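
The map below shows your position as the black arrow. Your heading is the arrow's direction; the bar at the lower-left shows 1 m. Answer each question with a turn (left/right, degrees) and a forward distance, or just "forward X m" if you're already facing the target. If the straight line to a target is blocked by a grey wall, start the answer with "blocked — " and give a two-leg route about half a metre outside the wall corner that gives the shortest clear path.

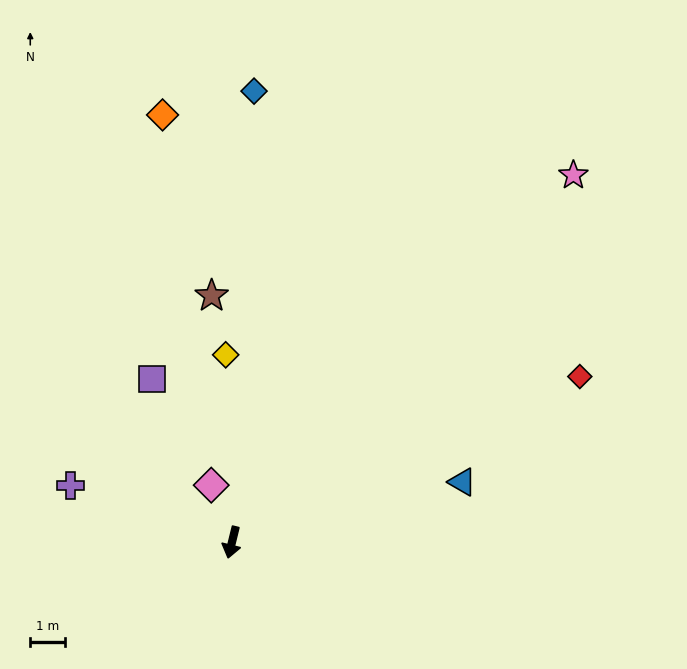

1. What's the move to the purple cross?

turn right 96°, forward 5.0 m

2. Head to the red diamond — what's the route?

turn left 129°, forward 11.2 m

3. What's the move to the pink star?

turn left 151°, forward 14.6 m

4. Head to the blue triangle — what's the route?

turn left 118°, forward 6.9 m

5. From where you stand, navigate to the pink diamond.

turn right 146°, forward 1.8 m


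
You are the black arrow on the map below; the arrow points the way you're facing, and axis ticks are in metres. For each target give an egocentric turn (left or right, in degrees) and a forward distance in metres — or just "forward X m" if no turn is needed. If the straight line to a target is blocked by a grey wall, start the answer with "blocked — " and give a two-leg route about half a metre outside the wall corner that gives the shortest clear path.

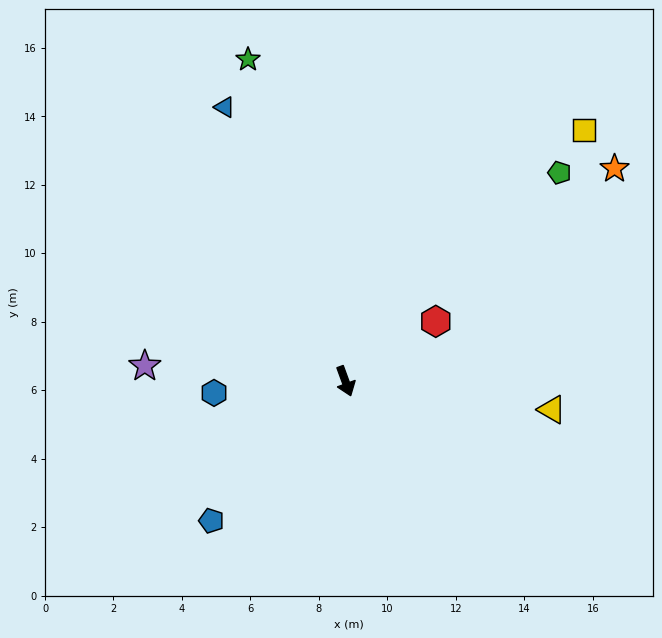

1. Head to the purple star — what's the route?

turn right 114°, forward 5.9 m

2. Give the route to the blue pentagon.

turn right 64°, forward 5.7 m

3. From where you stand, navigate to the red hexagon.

turn left 103°, forward 3.2 m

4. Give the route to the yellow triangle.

turn left 62°, forward 6.1 m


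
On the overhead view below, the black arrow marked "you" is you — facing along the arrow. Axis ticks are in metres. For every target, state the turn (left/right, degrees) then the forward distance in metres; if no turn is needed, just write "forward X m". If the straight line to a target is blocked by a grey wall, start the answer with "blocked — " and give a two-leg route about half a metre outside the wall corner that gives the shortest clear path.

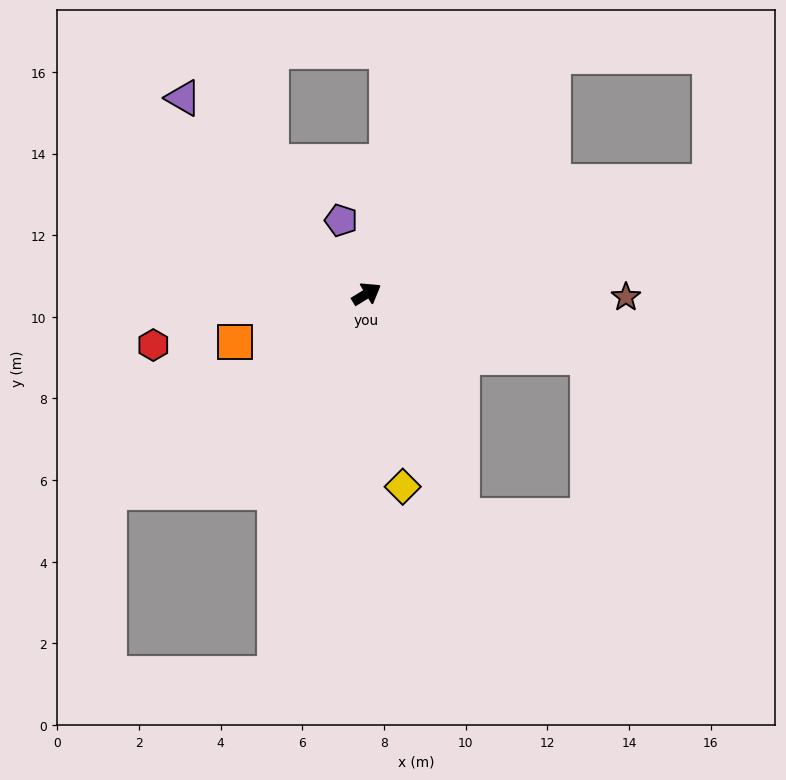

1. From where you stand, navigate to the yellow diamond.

turn right 111°, forward 4.8 m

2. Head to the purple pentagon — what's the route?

turn left 78°, forward 1.9 m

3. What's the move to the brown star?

turn right 32°, forward 6.4 m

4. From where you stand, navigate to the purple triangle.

turn left 102°, forward 6.6 m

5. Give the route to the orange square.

turn left 169°, forward 3.4 m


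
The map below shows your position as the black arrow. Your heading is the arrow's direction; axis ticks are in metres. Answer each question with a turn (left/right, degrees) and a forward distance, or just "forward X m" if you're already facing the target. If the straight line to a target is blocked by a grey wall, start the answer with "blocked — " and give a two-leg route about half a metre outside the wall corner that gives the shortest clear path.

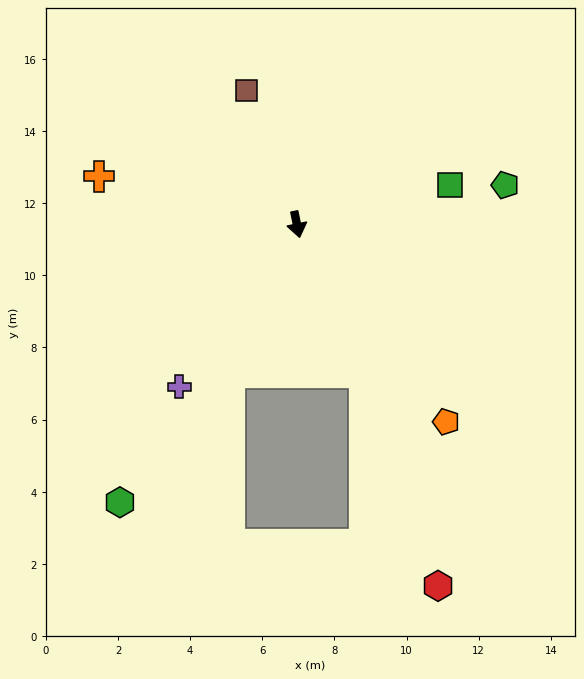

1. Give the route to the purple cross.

turn right 48°, forward 5.6 m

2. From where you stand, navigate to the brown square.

turn right 171°, forward 4.0 m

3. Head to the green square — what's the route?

turn left 93°, forward 4.4 m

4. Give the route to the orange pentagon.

turn left 25°, forward 6.9 m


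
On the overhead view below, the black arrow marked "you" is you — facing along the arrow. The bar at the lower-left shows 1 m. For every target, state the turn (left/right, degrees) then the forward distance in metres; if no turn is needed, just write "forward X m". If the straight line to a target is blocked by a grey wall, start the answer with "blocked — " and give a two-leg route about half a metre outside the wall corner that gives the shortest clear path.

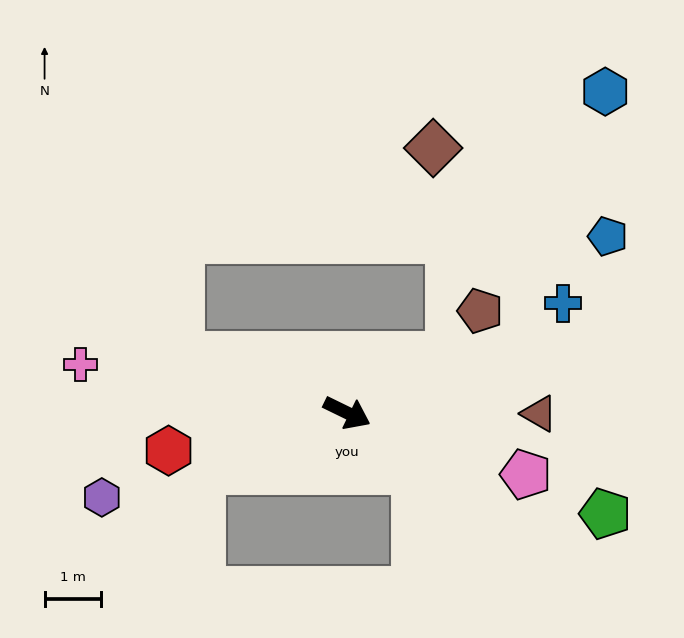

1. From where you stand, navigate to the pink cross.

turn right 164°, forward 4.8 m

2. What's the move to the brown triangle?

turn left 26°, forward 3.4 m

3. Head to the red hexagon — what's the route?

turn right 142°, forward 3.2 m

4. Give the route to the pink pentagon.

turn left 7°, forward 3.3 m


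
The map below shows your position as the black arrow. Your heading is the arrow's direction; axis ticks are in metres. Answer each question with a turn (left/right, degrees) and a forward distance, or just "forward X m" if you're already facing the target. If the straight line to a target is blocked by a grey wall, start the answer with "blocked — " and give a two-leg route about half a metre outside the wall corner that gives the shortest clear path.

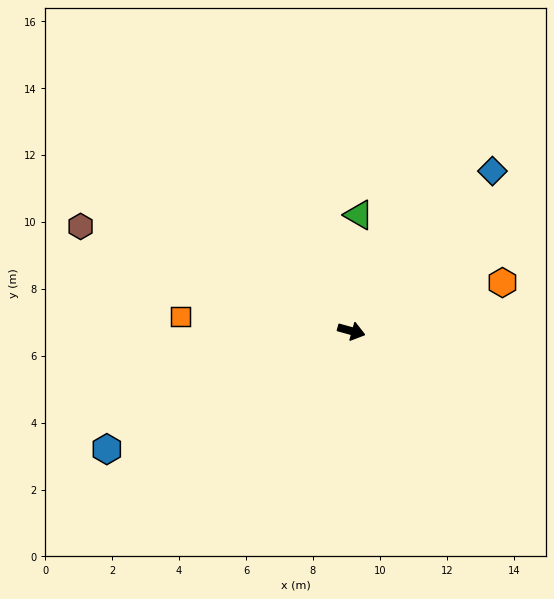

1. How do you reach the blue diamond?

turn left 64°, forward 6.4 m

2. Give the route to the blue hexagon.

turn right 139°, forward 8.1 m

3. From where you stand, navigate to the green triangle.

turn left 102°, forward 3.5 m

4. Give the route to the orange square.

turn right 169°, forward 5.1 m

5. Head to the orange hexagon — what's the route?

turn left 33°, forward 4.7 m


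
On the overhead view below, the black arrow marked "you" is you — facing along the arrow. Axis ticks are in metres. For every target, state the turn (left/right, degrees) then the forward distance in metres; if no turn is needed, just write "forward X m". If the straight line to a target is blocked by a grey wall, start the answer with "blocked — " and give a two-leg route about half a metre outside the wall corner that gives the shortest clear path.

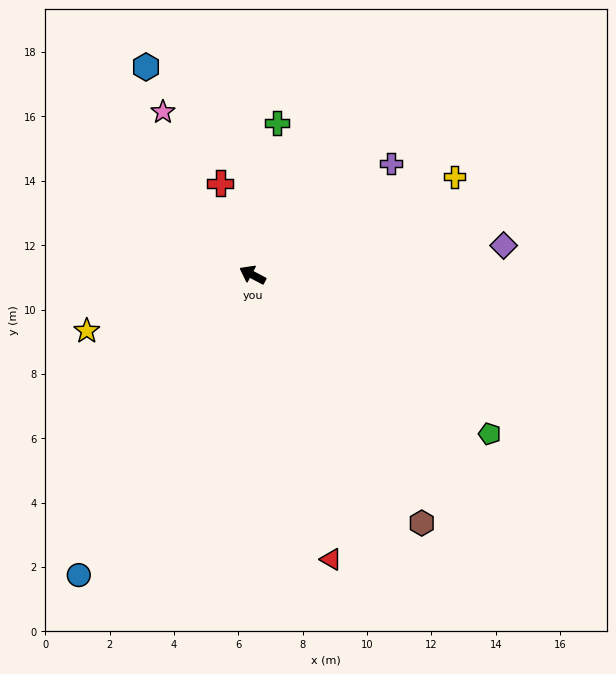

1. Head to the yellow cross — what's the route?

turn right 126°, forward 7.0 m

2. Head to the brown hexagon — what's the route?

turn left 152°, forward 9.3 m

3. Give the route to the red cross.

turn right 43°, forward 3.0 m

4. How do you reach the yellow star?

turn left 47°, forward 5.4 m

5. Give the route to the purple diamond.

turn right 146°, forward 7.9 m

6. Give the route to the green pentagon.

turn left 174°, forward 8.9 m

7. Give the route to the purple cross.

turn right 113°, forward 5.5 m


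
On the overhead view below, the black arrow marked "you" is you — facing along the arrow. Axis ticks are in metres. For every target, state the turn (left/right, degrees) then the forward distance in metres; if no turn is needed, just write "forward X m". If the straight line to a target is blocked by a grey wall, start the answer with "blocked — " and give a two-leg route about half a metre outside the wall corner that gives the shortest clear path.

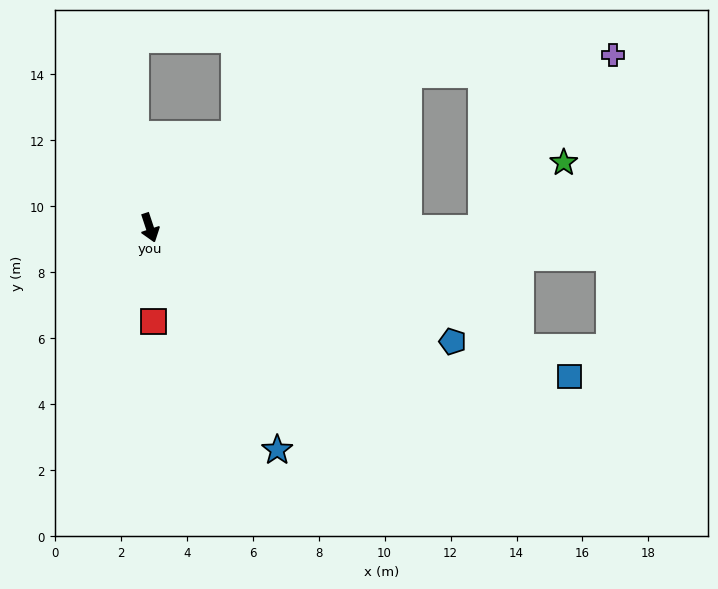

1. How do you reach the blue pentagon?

turn left 51°, forward 9.8 m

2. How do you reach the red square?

turn right 16°, forward 2.8 m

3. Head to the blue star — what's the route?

turn left 12°, forward 7.8 m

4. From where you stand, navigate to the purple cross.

blocked — turn left 102°, forward 9.1 m, then turn right 25°, forward 6.2 m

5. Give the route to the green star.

blocked — turn left 72°, forward 10.1 m, then turn left 39°, forward 3.2 m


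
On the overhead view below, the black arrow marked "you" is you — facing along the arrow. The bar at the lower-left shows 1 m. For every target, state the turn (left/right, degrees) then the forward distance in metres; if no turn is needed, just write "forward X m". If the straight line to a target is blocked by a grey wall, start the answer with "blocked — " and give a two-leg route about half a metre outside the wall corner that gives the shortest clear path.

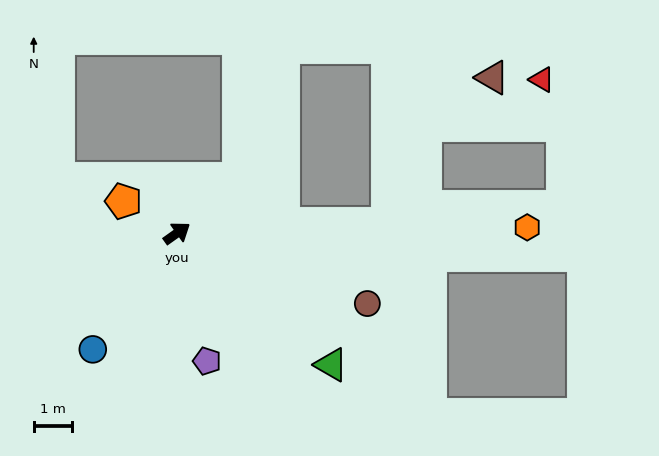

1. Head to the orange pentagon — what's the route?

turn left 114°, forward 1.6 m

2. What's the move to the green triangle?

turn right 76°, forward 5.3 m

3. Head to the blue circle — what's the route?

turn right 161°, forward 3.7 m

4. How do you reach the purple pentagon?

turn right 112°, forward 3.4 m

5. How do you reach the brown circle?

turn right 56°, forward 5.3 m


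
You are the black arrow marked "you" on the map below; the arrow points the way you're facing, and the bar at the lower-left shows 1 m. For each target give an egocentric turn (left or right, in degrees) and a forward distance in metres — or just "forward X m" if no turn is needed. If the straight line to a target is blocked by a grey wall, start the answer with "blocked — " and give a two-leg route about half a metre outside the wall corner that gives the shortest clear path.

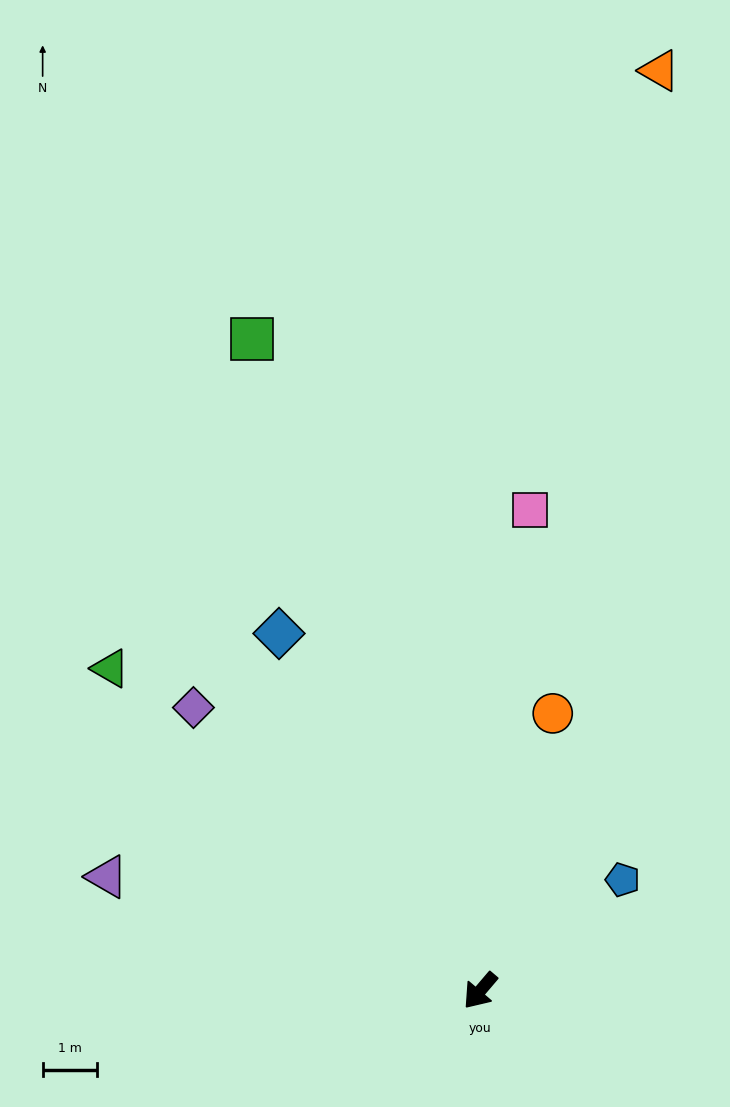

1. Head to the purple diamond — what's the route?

turn right 94°, forward 7.4 m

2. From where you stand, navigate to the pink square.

turn right 146°, forward 8.9 m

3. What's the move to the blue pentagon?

turn left 168°, forward 3.3 m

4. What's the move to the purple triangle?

turn right 67°, forward 7.2 m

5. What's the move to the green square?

turn right 120°, forward 12.7 m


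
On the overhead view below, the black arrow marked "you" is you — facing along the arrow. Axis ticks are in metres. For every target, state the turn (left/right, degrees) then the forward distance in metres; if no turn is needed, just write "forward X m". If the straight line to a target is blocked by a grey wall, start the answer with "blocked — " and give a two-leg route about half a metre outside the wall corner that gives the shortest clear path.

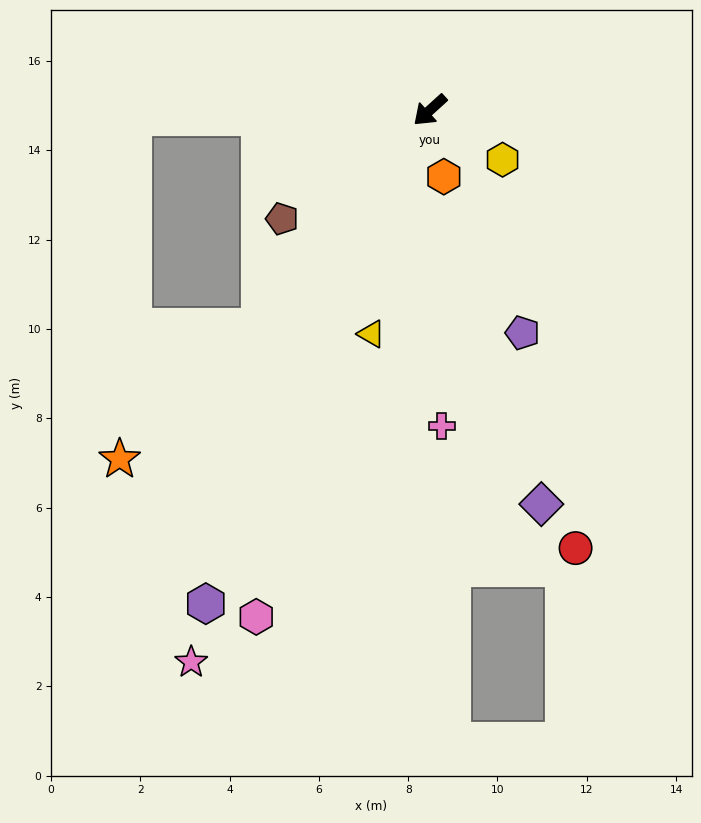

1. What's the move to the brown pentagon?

turn right 6°, forward 4.1 m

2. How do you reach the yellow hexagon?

turn left 103°, forward 2.0 m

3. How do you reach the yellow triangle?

turn left 33°, forward 5.2 m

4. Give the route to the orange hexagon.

turn left 60°, forward 1.5 m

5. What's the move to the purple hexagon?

turn left 23°, forward 12.1 m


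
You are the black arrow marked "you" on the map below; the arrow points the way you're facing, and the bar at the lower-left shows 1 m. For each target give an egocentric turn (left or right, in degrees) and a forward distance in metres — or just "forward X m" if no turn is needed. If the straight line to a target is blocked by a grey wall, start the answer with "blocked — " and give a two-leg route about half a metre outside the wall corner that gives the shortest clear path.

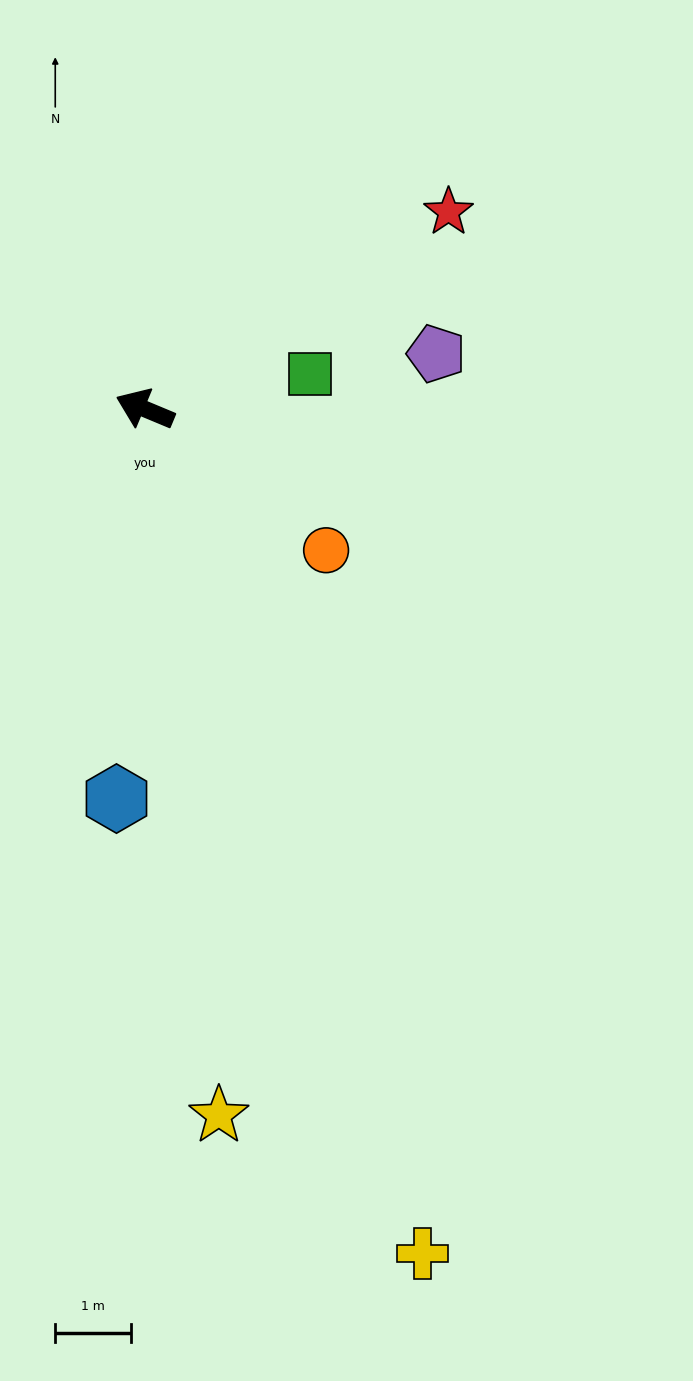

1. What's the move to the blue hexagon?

turn left 108°, forward 5.2 m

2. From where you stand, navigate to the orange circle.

turn left 165°, forward 3.0 m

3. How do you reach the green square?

turn right 145°, forward 2.2 m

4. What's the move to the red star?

turn right 124°, forward 4.8 m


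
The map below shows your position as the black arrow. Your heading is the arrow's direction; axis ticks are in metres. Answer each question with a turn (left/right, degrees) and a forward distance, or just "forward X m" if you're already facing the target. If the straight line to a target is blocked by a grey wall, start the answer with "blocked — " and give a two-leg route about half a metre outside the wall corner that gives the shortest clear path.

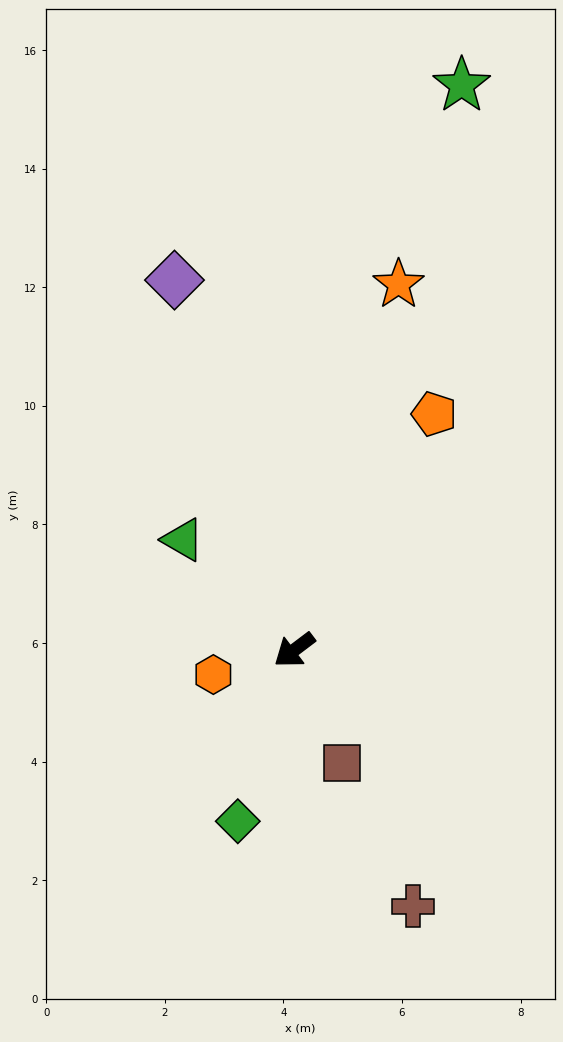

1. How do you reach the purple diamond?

turn right 109°, forward 6.6 m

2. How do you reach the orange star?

turn right 143°, forward 6.4 m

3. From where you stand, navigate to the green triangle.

turn right 82°, forward 2.6 m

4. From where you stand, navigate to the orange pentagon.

turn right 158°, forward 4.6 m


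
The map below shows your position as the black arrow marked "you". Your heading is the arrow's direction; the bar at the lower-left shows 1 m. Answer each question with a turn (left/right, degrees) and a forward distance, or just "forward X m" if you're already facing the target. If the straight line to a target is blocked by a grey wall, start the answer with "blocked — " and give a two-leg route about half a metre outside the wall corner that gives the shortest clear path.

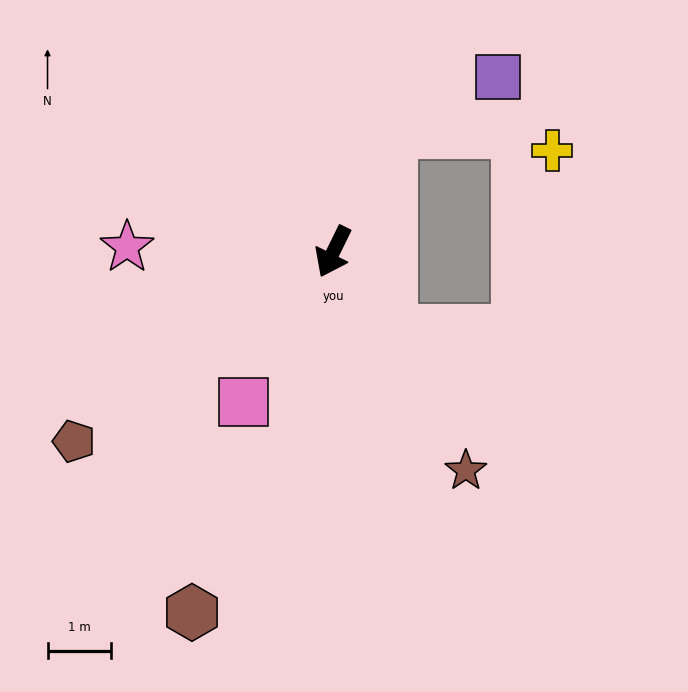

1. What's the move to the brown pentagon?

turn right 28°, forward 5.0 m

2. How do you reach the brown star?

turn left 57°, forward 4.0 m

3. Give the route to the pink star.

turn right 65°, forward 3.2 m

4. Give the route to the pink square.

turn right 5°, forward 2.7 m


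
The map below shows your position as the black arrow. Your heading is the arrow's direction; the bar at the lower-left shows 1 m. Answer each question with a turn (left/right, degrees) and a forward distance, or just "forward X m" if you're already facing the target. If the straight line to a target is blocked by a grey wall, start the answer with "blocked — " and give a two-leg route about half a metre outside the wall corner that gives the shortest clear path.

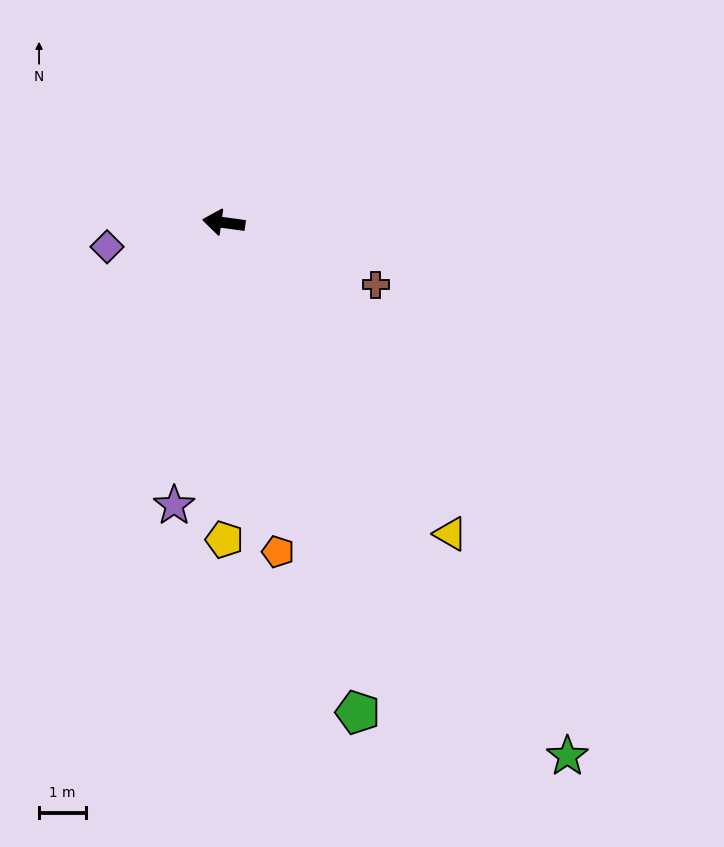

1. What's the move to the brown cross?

turn left 166°, forward 3.5 m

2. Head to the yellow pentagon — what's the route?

turn left 98°, forward 6.8 m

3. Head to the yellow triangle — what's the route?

turn left 134°, forward 8.2 m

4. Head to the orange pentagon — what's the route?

turn left 107°, forward 7.1 m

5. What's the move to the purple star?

turn left 88°, forward 6.1 m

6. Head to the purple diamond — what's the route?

turn left 19°, forward 2.5 m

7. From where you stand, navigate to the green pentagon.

turn left 113°, forward 10.8 m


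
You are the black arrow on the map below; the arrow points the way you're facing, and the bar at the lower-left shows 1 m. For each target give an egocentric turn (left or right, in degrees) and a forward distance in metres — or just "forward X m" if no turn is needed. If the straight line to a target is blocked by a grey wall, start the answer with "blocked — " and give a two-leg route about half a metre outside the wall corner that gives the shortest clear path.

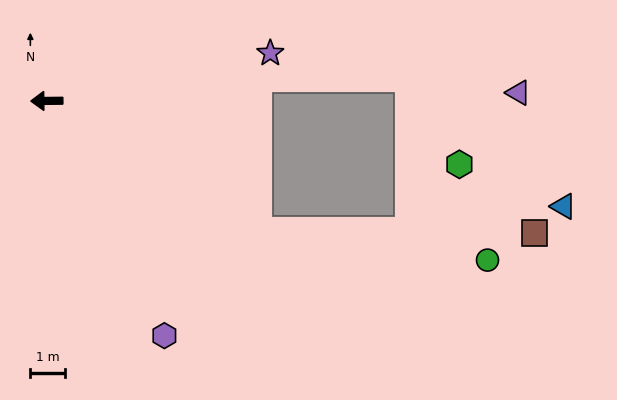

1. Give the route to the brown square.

blocked — turn left 148°, forward 7.2 m, then turn left 31°, forward 8.1 m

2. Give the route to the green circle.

blocked — turn left 148°, forward 7.2 m, then turn left 24°, forward 6.8 m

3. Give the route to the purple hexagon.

turn left 116°, forward 7.7 m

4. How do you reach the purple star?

turn right 169°, forward 6.7 m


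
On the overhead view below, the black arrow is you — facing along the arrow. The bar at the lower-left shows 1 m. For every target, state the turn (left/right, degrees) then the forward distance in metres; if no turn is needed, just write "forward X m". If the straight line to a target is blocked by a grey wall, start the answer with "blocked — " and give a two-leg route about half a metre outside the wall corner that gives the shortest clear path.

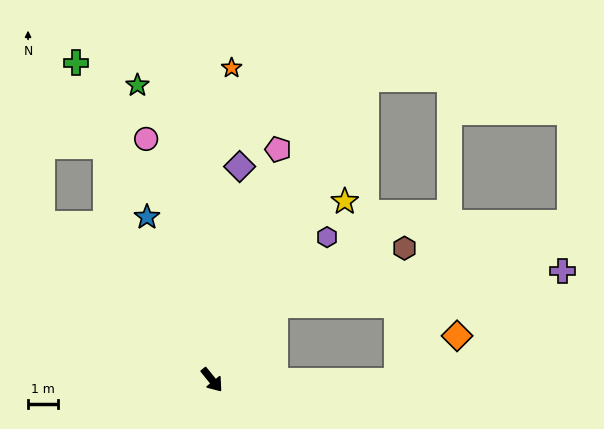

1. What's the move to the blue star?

turn left 163°, forward 5.8 m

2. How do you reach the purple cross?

blocked — turn left 101°, forward 3.2 m, then turn right 43°, forward 9.6 m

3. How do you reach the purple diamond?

turn left 134°, forward 7.1 m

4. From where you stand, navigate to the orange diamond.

blocked — turn left 51°, forward 6.1 m, then turn left 37°, forward 2.5 m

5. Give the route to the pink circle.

turn left 156°, forward 8.3 m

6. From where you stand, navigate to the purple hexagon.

turn left 102°, forward 6.1 m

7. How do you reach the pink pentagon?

turn left 125°, forward 7.9 m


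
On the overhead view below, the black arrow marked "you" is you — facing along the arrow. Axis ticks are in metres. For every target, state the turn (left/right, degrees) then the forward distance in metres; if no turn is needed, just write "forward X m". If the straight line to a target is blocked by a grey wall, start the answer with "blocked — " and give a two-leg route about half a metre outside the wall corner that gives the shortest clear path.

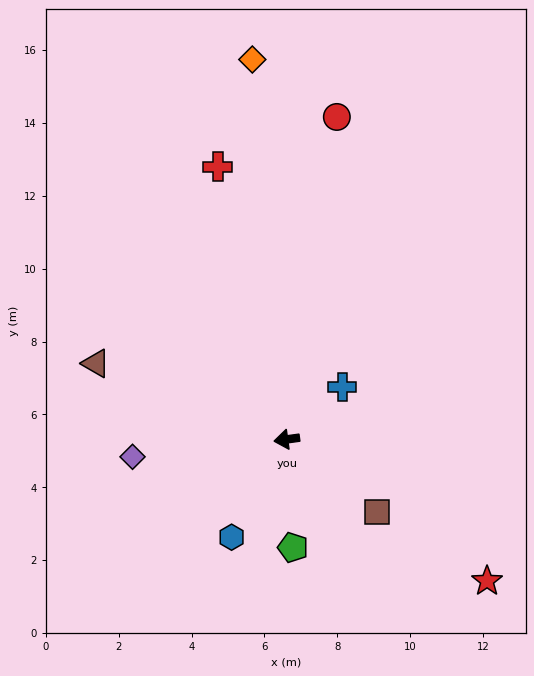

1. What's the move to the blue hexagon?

turn left 53°, forward 3.1 m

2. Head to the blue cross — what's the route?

turn right 144°, forward 2.1 m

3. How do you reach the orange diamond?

turn right 93°, forward 10.5 m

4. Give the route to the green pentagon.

turn left 85°, forward 3.0 m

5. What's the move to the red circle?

turn right 107°, forward 9.0 m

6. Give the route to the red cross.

turn right 84°, forward 7.7 m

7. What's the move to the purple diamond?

forward 4.3 m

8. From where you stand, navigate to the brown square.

turn left 133°, forward 3.2 m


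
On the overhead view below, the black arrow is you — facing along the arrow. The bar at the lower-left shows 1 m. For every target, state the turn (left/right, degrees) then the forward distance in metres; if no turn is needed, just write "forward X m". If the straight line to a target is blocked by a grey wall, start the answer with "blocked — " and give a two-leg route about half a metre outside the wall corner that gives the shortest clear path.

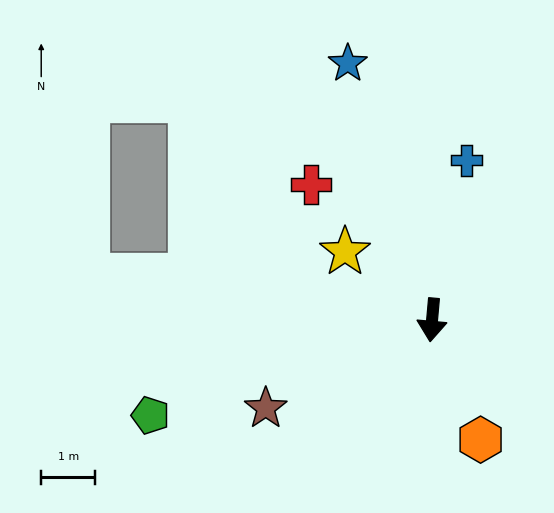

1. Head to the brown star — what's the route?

turn right 57°, forward 3.5 m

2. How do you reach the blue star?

turn right 157°, forward 5.0 m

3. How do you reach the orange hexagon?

turn left 27°, forward 2.4 m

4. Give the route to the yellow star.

turn right 123°, forward 2.1 m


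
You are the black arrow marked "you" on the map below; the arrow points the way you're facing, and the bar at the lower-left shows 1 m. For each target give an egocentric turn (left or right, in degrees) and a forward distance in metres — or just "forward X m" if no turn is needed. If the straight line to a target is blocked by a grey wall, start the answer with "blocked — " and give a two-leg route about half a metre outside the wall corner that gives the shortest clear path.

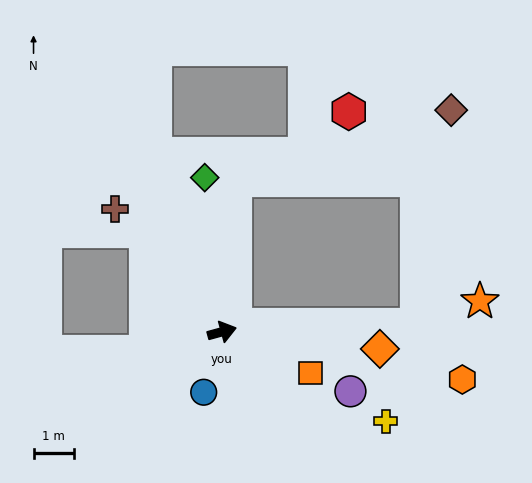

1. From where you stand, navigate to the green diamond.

turn left 81°, forward 3.9 m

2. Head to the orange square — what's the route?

turn right 40°, forward 2.4 m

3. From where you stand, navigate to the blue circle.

turn right 122°, forward 1.6 m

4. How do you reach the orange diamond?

turn right 22°, forward 4.0 m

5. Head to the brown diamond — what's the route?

blocked — turn left 70°, forward 3.8 m, then turn right 67°, forward 5.7 m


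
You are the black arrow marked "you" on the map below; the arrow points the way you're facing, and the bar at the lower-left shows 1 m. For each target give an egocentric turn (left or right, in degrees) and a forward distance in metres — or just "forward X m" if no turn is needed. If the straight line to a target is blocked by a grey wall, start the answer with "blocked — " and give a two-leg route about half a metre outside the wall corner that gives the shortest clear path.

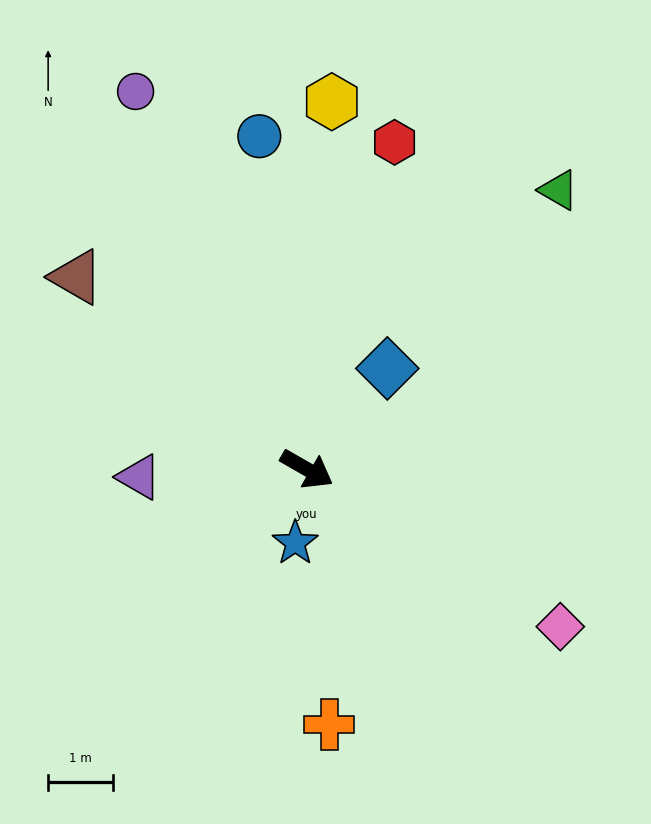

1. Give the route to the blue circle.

turn left 128°, forward 5.2 m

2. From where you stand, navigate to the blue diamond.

turn left 81°, forward 2.0 m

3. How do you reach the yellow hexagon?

turn left 116°, forward 5.7 m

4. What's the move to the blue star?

turn right 69°, forward 1.2 m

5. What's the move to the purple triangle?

turn right 147°, forward 2.6 m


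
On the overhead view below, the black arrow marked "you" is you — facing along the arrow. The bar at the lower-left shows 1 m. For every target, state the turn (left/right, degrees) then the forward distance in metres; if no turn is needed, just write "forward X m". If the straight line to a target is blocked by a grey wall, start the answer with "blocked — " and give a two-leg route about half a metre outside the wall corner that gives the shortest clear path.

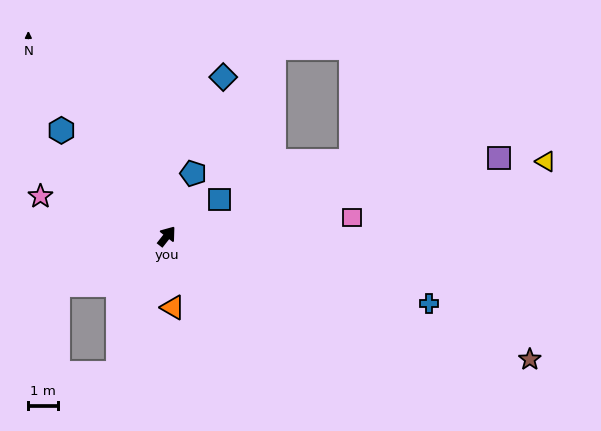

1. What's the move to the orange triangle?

turn right 137°, forward 2.4 m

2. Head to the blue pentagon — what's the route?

turn left 15°, forward 2.3 m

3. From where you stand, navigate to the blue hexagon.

turn left 83°, forward 5.1 m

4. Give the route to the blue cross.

turn right 66°, forward 9.2 m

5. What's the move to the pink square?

turn right 46°, forward 6.3 m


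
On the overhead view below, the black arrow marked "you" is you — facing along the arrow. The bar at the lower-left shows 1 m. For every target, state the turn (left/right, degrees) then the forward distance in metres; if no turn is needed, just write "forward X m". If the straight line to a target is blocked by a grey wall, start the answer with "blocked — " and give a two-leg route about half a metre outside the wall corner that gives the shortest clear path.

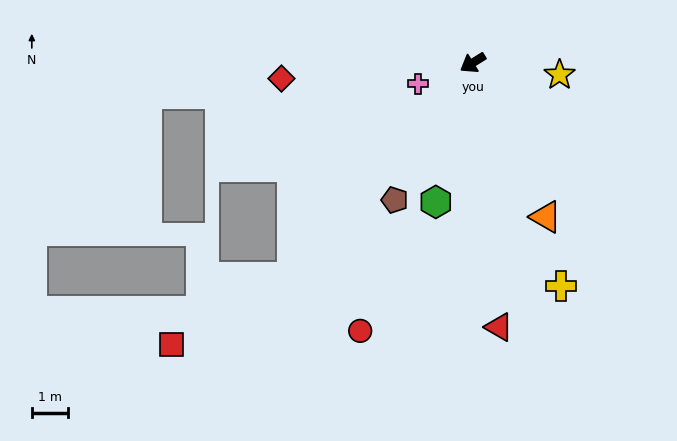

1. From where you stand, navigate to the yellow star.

turn left 140°, forward 2.4 m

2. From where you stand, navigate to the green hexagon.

turn left 43°, forward 4.0 m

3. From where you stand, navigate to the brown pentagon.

turn left 29°, forward 4.4 m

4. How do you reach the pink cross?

turn right 11°, forward 1.6 m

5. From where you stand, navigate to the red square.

blocked — turn left 18°, forward 7.7 m, then turn right 21°, forward 3.8 m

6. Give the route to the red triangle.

turn left 64°, forward 7.3 m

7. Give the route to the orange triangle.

turn left 84°, forward 4.7 m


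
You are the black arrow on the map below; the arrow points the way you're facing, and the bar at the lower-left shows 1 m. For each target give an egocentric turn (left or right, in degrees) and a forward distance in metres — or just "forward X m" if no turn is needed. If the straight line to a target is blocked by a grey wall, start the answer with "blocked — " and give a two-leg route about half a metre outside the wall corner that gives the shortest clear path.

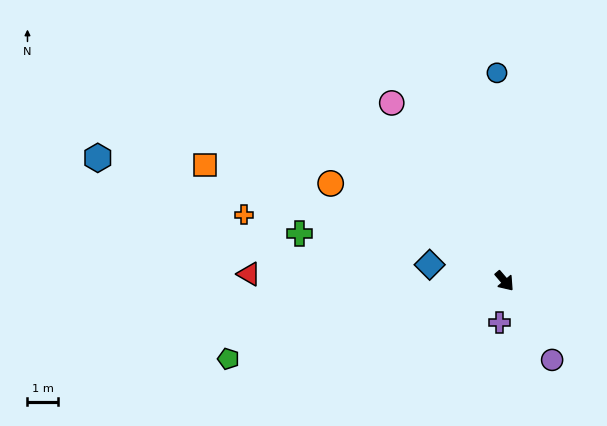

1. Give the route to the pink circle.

turn left 172°, forward 6.9 m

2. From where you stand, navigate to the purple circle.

turn right 10°, forward 3.0 m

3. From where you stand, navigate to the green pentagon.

turn right 115°, forward 9.4 m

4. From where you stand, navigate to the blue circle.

turn left 141°, forward 6.8 m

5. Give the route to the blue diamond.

turn right 143°, forward 2.5 m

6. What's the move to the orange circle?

turn right 160°, forward 6.5 m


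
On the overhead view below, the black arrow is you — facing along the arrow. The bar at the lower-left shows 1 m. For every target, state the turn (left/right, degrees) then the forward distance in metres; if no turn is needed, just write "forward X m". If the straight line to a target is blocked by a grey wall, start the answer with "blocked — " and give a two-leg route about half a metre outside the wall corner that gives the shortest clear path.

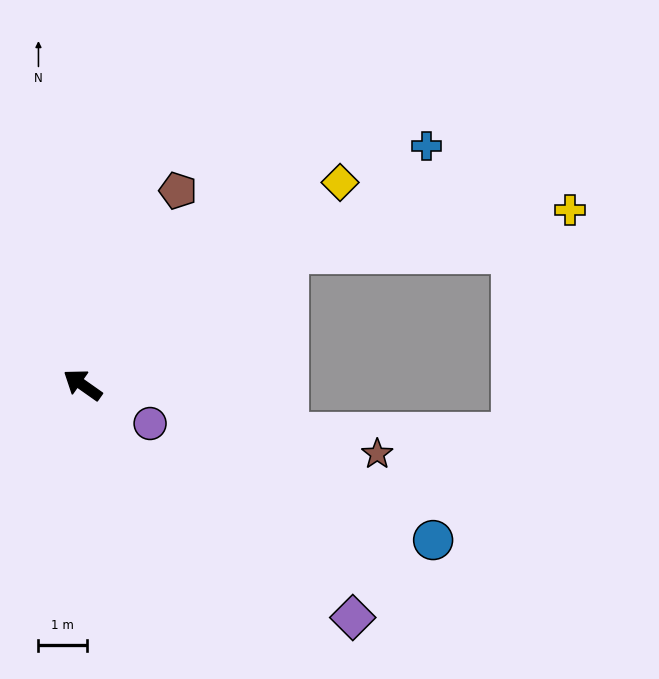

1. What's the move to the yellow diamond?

turn right 107°, forward 6.8 m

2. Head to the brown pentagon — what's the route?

turn right 81°, forward 4.5 m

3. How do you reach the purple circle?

turn right 175°, forward 1.6 m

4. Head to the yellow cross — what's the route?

blocked — turn right 112°, forward 5.1 m, then turn right 24°, forward 5.9 m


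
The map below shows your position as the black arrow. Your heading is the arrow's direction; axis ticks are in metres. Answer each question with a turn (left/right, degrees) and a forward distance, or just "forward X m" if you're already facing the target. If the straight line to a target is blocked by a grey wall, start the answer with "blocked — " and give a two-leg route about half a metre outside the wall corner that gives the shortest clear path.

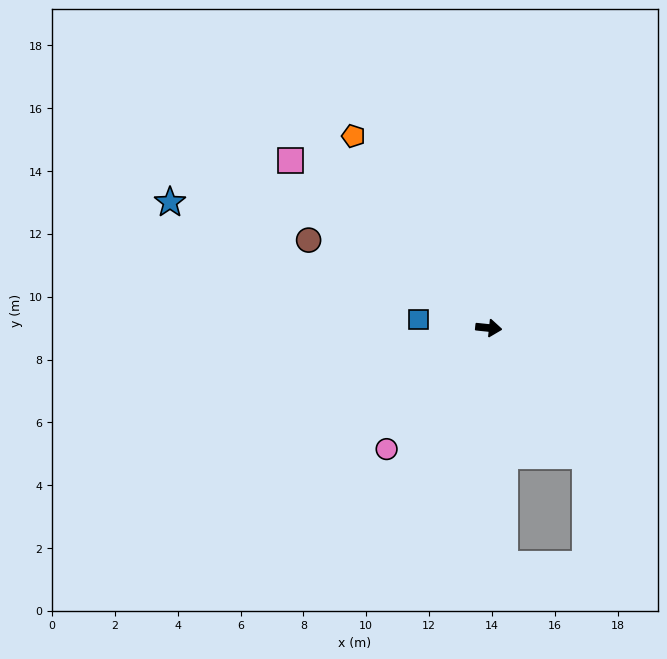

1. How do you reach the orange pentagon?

turn left 131°, forward 7.5 m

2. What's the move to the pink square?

turn left 146°, forward 8.3 m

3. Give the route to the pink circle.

turn right 124°, forward 5.0 m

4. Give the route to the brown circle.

turn left 160°, forward 6.4 m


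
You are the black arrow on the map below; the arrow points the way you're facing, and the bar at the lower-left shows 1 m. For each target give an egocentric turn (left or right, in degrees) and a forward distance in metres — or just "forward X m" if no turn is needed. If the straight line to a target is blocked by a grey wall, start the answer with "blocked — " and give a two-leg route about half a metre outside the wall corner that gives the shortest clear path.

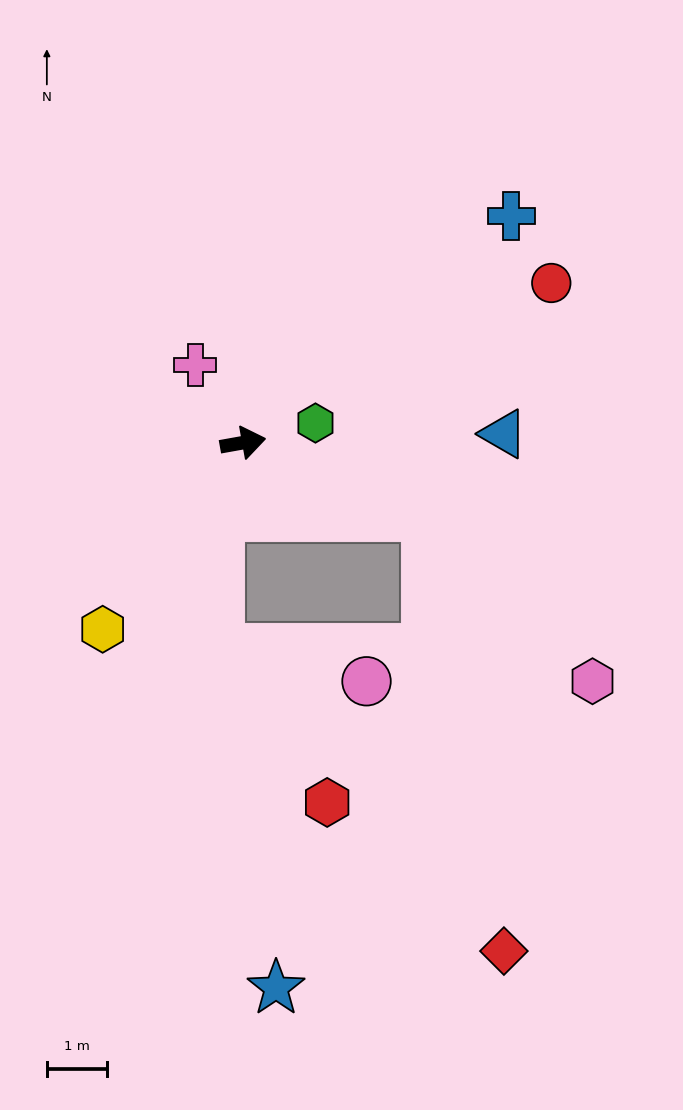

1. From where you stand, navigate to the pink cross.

turn left 111°, forward 1.5 m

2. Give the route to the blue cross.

turn left 30°, forward 5.8 m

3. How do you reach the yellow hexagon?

turn right 137°, forward 3.9 m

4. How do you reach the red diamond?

blocked — turn right 32°, forward 3.3 m, then turn right 58°, forward 7.3 m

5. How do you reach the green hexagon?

turn left 5°, forward 1.2 m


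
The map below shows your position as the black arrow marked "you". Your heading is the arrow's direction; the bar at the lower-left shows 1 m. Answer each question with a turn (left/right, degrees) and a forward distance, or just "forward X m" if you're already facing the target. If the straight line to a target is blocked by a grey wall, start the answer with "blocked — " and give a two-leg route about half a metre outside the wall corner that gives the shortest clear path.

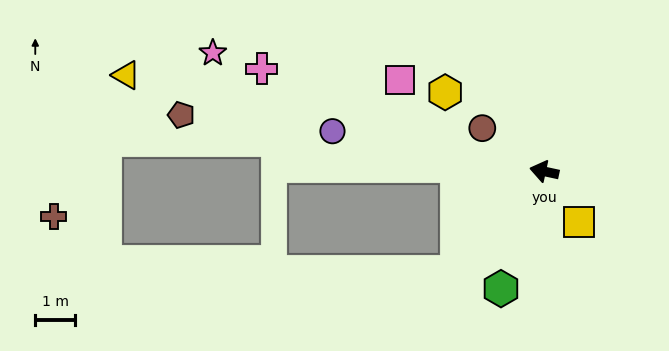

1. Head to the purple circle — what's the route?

forward 5.4 m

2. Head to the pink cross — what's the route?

turn right 8°, forward 7.5 m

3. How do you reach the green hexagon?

turn left 82°, forward 3.1 m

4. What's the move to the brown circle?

turn right 23°, forward 1.9 m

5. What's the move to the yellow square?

turn left 137°, forward 1.5 m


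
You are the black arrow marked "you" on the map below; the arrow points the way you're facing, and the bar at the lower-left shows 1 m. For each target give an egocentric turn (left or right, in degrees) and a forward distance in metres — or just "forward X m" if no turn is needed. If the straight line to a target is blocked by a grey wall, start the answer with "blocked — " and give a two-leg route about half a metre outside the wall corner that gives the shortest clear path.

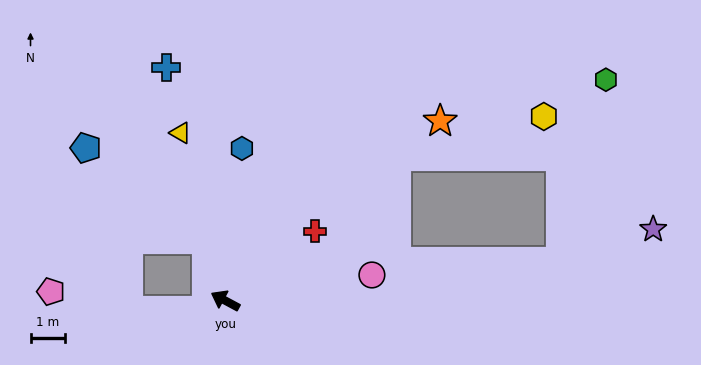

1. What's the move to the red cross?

turn right 114°, forward 3.3 m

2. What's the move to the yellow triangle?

turn right 47°, forward 5.0 m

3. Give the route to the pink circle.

turn right 142°, forward 4.3 m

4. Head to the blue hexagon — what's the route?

turn right 68°, forward 4.4 m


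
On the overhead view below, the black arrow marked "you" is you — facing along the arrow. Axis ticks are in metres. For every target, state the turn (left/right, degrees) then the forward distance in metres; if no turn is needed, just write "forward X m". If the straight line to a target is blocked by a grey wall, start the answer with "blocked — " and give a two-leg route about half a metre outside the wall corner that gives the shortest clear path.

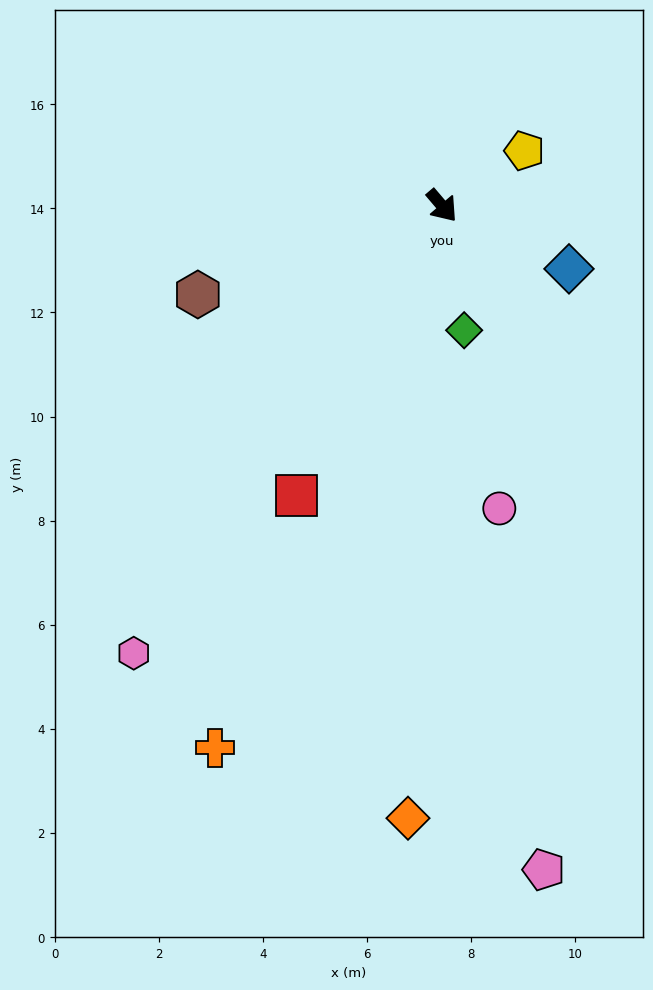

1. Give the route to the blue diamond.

turn left 23°, forward 2.7 m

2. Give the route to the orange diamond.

turn right 44°, forward 11.8 m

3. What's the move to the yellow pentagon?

turn left 83°, forward 1.9 m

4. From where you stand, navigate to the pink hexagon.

turn right 75°, forward 10.4 m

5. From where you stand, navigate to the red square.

turn right 67°, forward 6.2 m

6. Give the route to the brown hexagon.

turn right 110°, forward 5.0 m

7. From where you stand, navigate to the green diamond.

turn right 30°, forward 2.4 m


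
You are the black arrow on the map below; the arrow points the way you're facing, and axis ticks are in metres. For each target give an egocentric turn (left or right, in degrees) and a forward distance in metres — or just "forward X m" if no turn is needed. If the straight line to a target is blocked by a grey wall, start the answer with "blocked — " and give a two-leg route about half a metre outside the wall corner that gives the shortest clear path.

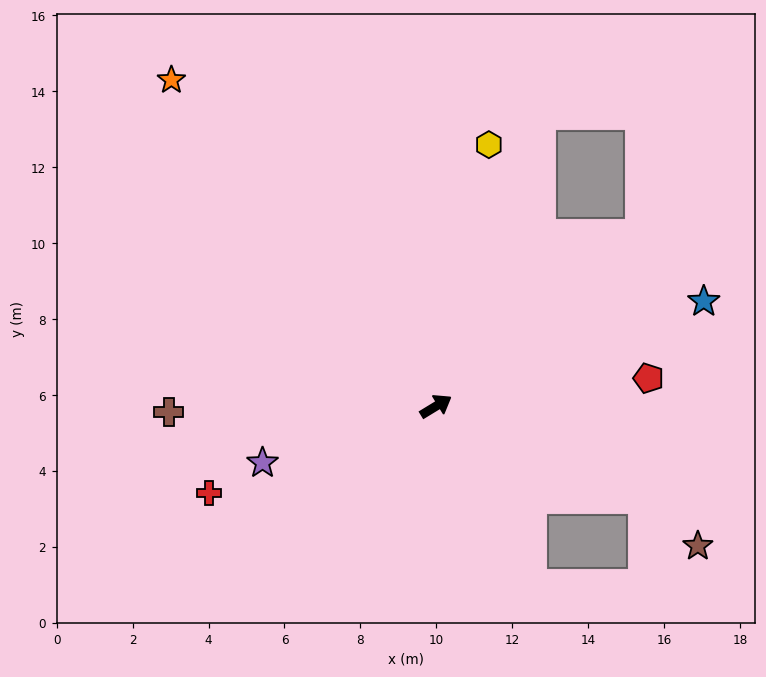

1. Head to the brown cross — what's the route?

turn left 150°, forward 7.0 m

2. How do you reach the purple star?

turn left 167°, forward 4.8 m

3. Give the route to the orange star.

turn left 98°, forward 11.1 m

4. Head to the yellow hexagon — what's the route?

turn left 47°, forward 7.0 m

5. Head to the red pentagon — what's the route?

turn right 24°, forward 5.6 m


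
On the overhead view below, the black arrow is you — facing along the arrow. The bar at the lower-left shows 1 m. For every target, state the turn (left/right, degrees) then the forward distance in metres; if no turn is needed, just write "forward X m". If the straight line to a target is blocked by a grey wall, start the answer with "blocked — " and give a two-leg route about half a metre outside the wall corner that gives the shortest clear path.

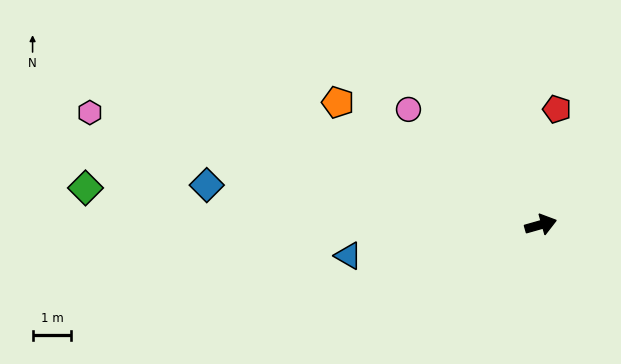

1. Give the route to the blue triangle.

turn left 173°, forward 5.0 m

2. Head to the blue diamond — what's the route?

turn left 157°, forward 8.7 m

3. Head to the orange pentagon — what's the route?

turn left 133°, forward 6.1 m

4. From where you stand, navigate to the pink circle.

turn left 123°, forward 4.5 m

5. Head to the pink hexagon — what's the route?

turn left 150°, forward 12.0 m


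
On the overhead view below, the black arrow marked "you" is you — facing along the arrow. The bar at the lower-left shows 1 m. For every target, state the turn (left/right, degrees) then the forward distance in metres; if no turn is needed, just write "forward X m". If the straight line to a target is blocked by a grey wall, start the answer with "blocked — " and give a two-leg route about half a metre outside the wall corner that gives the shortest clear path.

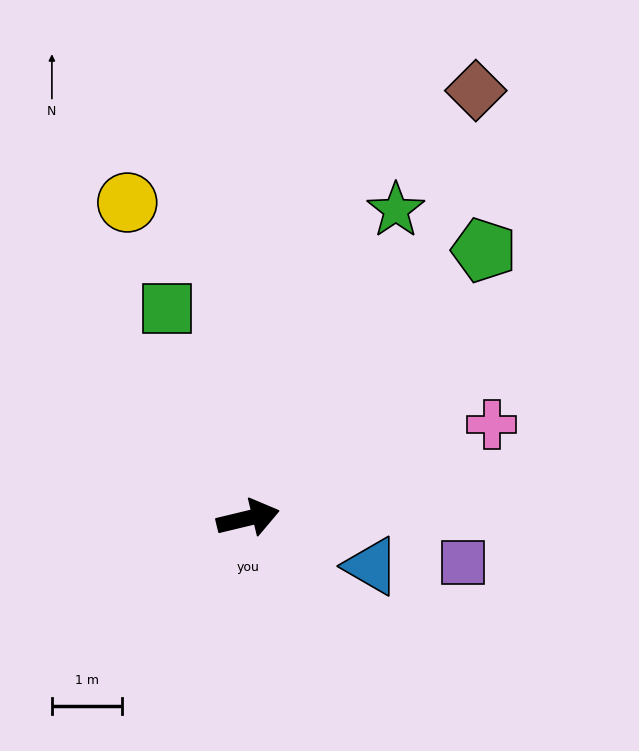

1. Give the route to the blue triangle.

turn right 35°, forward 1.9 m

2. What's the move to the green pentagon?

turn left 35°, forward 5.1 m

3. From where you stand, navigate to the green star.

turn left 51°, forward 4.9 m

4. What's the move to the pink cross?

turn left 8°, forward 3.7 m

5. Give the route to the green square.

turn left 98°, forward 3.2 m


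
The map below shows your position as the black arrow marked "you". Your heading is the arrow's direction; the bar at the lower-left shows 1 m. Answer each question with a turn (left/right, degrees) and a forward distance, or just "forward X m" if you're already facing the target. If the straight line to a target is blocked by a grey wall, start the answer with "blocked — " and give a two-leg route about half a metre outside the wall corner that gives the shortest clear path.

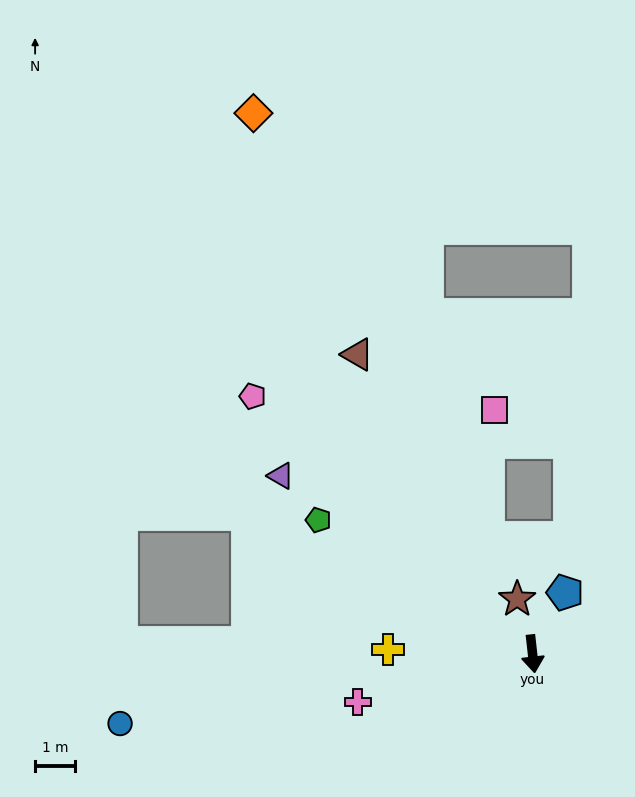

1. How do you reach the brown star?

turn right 171°, forward 1.4 m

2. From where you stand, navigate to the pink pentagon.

turn right 139°, forward 9.5 m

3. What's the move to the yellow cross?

turn right 98°, forward 3.6 m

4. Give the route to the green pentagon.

turn right 128°, forward 6.3 m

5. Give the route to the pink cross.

turn right 81°, forward 4.5 m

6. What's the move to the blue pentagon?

turn left 146°, forward 1.7 m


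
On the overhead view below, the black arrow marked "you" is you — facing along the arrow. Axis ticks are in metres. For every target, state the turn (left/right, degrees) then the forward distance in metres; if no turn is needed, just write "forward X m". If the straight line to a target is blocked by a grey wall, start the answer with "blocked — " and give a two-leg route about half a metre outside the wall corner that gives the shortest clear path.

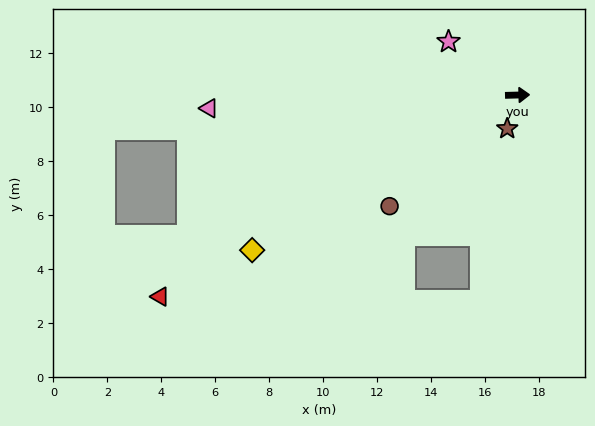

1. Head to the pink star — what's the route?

turn left 141°, forward 3.2 m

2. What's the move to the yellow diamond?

turn right 151°, forward 11.4 m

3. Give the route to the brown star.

turn right 109°, forward 1.3 m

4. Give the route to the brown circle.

turn right 141°, forward 6.3 m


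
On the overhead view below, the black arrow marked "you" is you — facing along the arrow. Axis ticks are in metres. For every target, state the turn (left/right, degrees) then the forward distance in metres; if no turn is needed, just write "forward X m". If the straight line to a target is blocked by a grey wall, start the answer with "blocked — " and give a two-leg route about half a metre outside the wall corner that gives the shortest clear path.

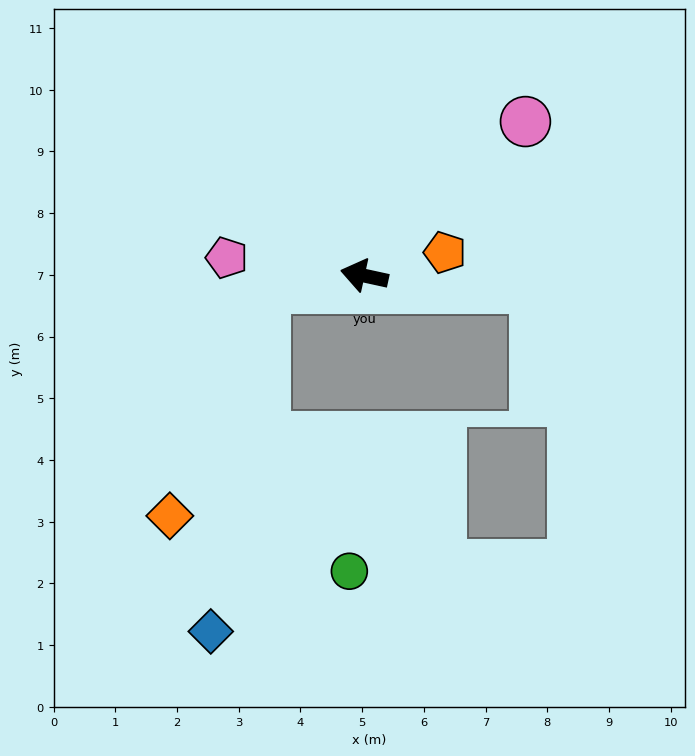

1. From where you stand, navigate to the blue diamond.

blocked — turn left 19°, forward 1.6 m, then turn left 74°, forward 5.6 m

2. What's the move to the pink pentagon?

turn left 5°, forward 2.2 m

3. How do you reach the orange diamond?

blocked — turn left 19°, forward 1.6 m, then turn left 61°, forward 4.0 m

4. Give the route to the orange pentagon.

turn right 152°, forward 1.4 m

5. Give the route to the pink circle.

turn right 124°, forward 3.6 m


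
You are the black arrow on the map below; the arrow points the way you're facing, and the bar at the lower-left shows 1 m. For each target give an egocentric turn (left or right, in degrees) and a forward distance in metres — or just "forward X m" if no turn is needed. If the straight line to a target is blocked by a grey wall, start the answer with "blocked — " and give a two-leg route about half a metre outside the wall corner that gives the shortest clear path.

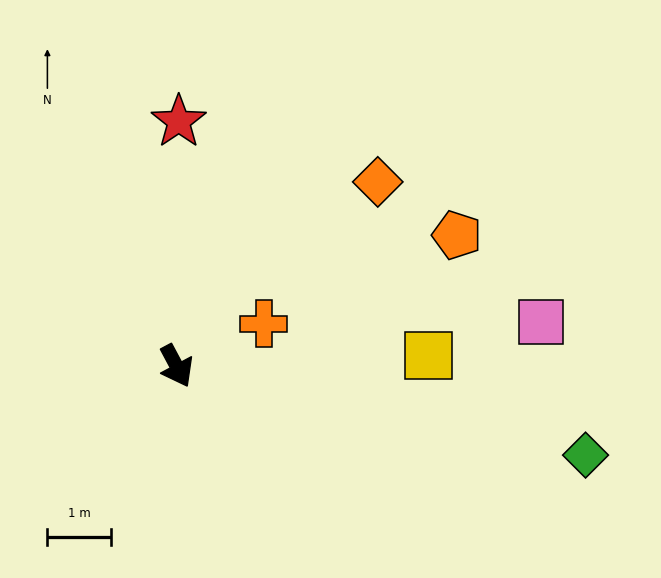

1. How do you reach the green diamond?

turn left 50°, forward 6.6 m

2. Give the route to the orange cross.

turn left 88°, forward 1.5 m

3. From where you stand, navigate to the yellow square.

turn left 64°, forward 4.0 m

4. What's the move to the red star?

turn left 151°, forward 3.9 m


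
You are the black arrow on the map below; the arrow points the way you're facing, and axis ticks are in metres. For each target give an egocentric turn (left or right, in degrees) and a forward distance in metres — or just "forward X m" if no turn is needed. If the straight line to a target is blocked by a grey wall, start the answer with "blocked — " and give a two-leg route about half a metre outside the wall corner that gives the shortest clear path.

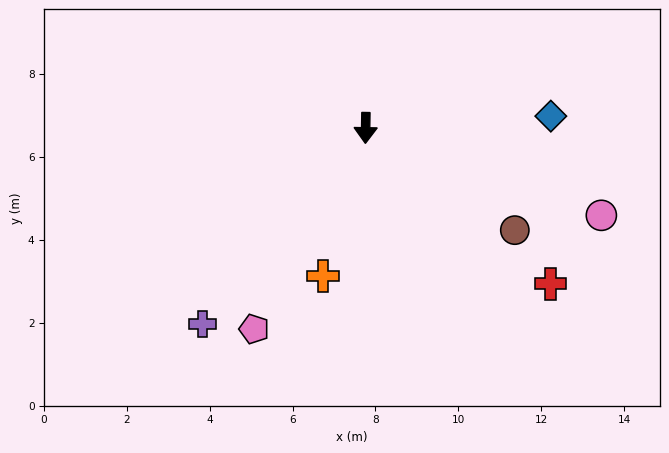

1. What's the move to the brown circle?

turn left 57°, forward 4.4 m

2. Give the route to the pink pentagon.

turn right 28°, forward 5.5 m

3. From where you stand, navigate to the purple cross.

turn right 39°, forward 6.2 m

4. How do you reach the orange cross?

turn right 15°, forward 3.7 m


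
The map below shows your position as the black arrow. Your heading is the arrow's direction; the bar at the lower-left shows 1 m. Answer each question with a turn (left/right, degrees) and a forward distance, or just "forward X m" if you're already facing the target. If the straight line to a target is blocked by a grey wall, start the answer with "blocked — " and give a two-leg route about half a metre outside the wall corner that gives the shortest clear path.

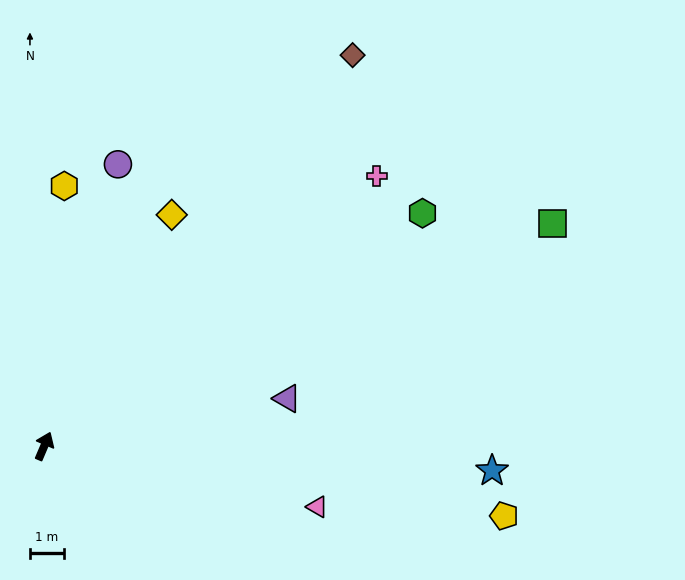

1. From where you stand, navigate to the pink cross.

turn right 28°, forward 12.6 m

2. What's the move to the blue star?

turn right 70°, forward 13.2 m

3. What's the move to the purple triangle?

turn right 56°, forward 7.3 m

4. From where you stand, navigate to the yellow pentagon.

turn right 76°, forward 13.7 m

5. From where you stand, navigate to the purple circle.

turn left 8°, forward 8.6 m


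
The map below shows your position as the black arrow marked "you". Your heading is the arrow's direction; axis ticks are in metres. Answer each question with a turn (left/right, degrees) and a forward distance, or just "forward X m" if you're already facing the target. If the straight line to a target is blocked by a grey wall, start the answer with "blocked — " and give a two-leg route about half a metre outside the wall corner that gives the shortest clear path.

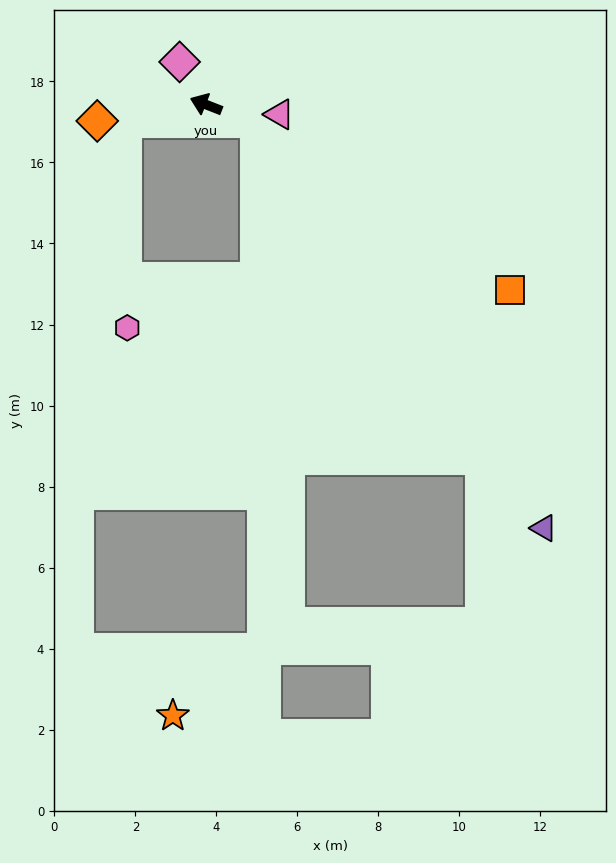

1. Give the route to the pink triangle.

turn right 166°, forward 1.8 m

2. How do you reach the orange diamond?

turn left 30°, forward 2.7 m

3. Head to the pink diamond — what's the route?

turn right 37°, forward 1.2 m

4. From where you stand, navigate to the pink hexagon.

blocked — turn left 33°, forward 2.0 m, then turn left 79°, forward 5.1 m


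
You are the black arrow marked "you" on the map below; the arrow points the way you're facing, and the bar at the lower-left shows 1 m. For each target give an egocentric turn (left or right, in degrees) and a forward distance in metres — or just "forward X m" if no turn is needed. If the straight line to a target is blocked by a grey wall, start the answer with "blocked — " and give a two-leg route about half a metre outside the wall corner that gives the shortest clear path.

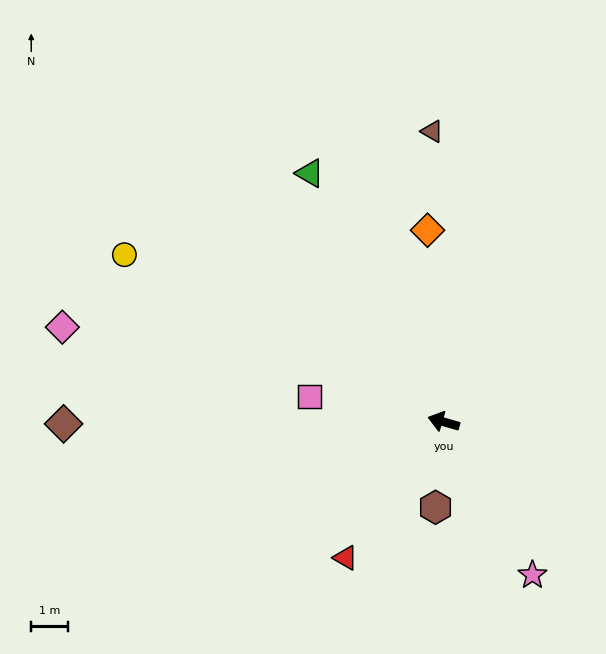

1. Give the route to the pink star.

turn left 136°, forward 4.8 m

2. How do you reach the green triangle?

turn right 46°, forward 7.6 m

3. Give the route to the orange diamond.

turn right 69°, forward 5.2 m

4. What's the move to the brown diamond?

turn left 16°, forward 10.2 m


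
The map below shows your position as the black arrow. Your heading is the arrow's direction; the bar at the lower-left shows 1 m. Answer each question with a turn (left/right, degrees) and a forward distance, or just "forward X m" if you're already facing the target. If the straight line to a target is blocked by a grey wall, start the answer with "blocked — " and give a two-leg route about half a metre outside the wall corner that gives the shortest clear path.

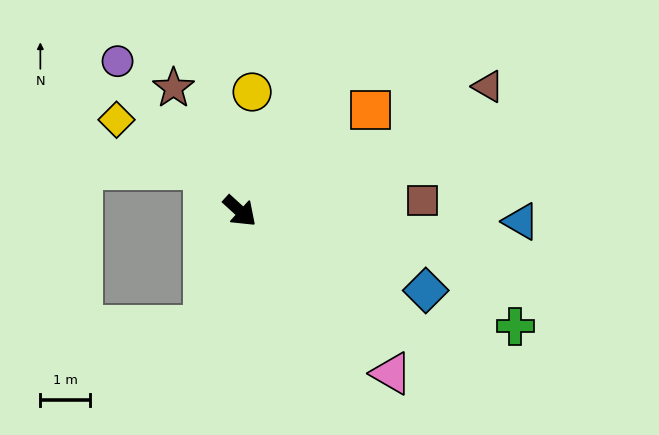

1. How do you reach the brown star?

turn left 161°, forward 2.8 m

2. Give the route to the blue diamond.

turn left 19°, forward 4.0 m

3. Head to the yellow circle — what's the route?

turn left 127°, forward 2.4 m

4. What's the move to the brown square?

turn left 46°, forward 3.6 m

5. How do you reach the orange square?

turn left 80°, forward 3.3 m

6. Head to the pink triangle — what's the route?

turn right 5°, forward 4.4 m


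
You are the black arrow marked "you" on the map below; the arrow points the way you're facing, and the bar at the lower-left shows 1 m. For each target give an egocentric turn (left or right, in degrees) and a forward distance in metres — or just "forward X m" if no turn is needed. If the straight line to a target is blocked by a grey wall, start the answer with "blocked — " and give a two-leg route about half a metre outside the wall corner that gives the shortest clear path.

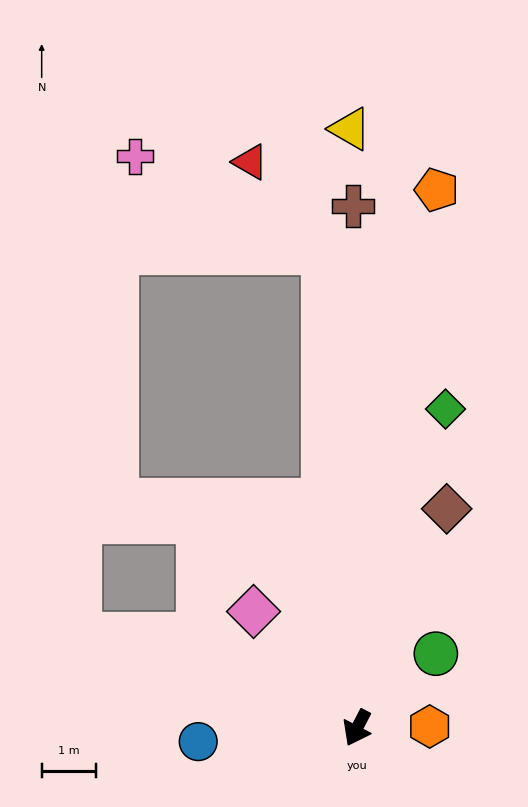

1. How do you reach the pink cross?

blocked — turn right 149°, forward 8.8 m, then turn left 60°, forward 3.9 m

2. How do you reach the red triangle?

blocked — turn right 149°, forward 8.8 m, then turn left 36°, forward 2.1 m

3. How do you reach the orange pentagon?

turn right 161°, forward 10.0 m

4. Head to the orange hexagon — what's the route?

turn left 119°, forward 1.3 m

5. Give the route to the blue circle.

turn right 58°, forward 2.9 m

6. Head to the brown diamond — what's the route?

turn right 175°, forward 4.3 m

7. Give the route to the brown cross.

turn right 152°, forward 9.6 m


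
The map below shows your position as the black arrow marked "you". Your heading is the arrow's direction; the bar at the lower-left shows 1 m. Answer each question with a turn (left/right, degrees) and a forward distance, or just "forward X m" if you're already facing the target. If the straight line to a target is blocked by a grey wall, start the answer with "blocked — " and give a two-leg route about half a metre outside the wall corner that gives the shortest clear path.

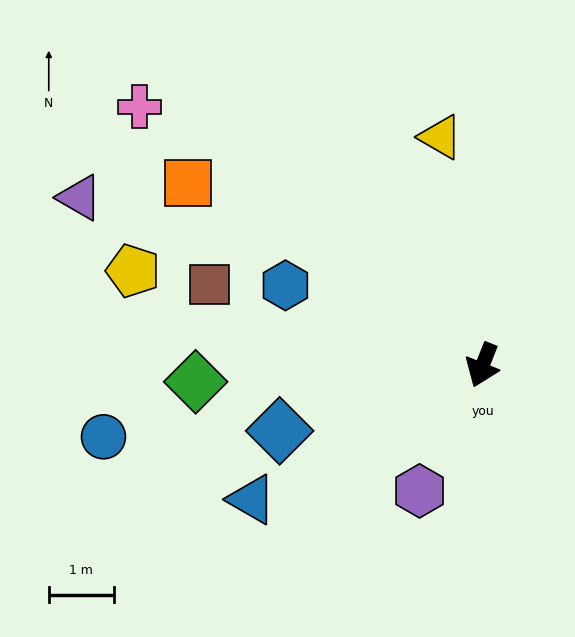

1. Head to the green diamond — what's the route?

turn right 65°, forward 4.4 m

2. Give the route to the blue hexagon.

turn right 90°, forward 3.3 m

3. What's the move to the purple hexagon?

turn right 5°, forward 2.2 m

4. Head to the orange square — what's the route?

turn right 100°, forward 5.3 m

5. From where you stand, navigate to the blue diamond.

turn right 50°, forward 3.3 m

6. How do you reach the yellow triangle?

turn right 148°, forward 3.6 m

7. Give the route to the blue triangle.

turn right 38°, forward 4.1 m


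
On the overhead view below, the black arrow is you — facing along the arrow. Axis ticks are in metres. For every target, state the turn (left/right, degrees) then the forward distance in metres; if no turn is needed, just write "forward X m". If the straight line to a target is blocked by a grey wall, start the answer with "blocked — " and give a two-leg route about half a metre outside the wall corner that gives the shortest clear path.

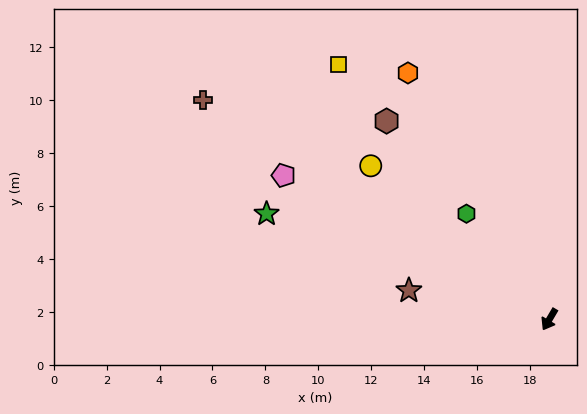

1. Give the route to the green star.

turn right 80°, forward 11.4 m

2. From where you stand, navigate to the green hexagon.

turn right 111°, forward 5.1 m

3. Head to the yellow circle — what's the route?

turn right 100°, forward 8.9 m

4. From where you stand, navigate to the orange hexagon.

turn right 120°, forward 10.7 m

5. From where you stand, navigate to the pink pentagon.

turn right 88°, forward 11.4 m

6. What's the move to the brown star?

turn right 71°, forward 5.4 m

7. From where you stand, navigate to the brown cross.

turn right 92°, forward 15.5 m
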